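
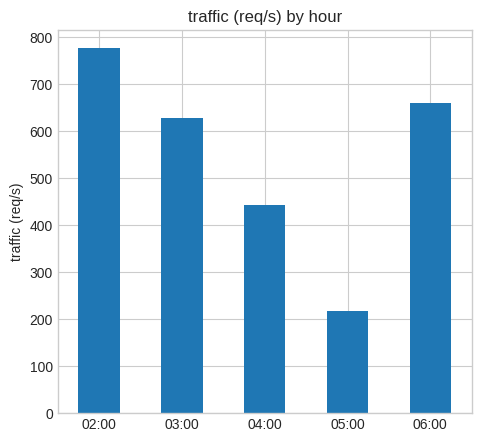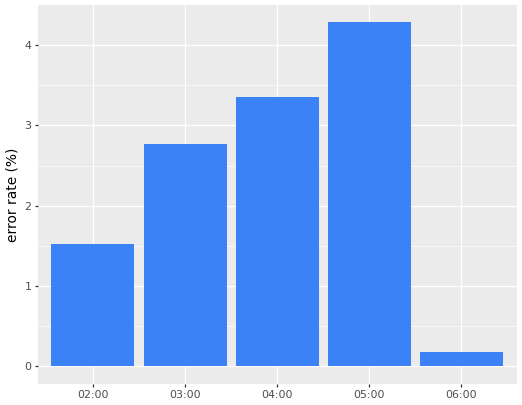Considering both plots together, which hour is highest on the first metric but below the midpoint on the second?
Chart 2 median error rate (%) ≈ 3; below-median hours: 02:00, 06:00. Among those, 02:00 has the highest traffic (req/s) (≈ 800).

02:00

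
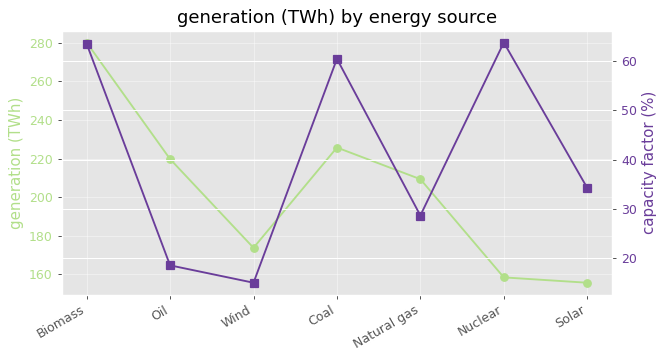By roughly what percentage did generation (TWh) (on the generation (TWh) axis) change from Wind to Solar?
≈ -11.1%

Wind ≈ 180, Solar ≈ 160; (160 − 180) / 180 ≈ -11.1%.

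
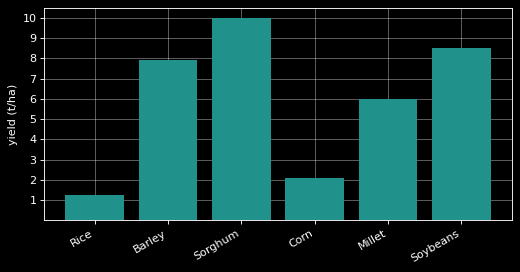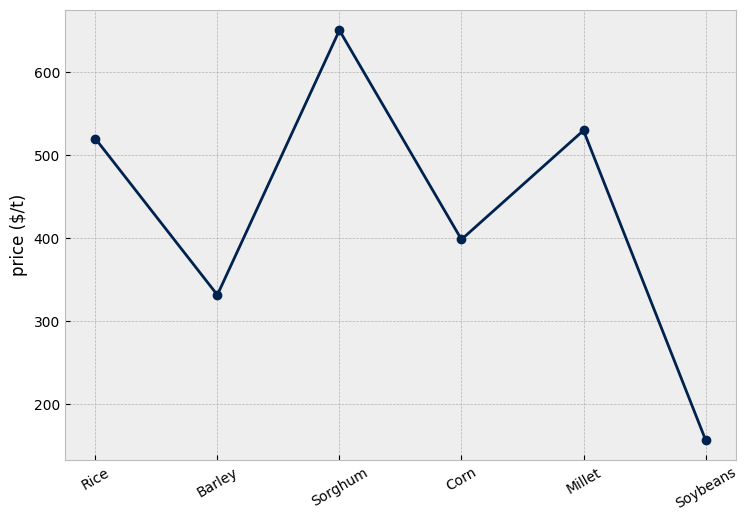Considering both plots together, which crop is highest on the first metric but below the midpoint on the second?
Soybeans

Chart 2 median price ($/t) ≈ 500; below-median crops: Barley, Corn, Soybeans. Among those, Soybeans has the highest yield (t/ha) (≈ 9).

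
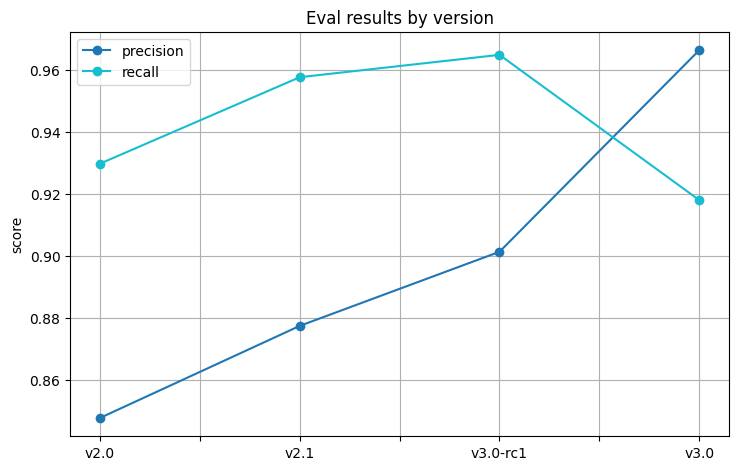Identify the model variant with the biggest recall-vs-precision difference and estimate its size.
v2.0, ≈ 0.08

v2.0: recall ≈ 0.93, precision ≈ 0.85 → gap ≈ 0.08. Next-largest (v2.1) is only ≈ 0.08.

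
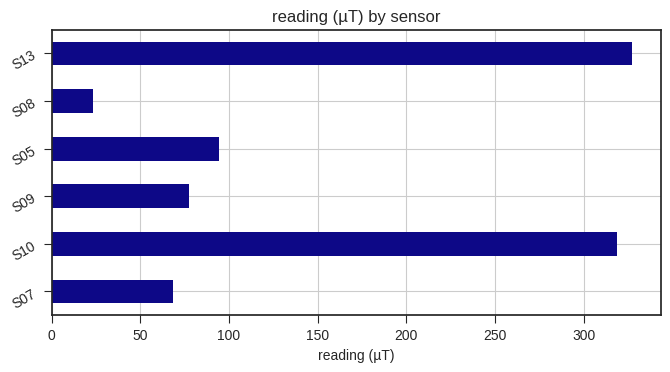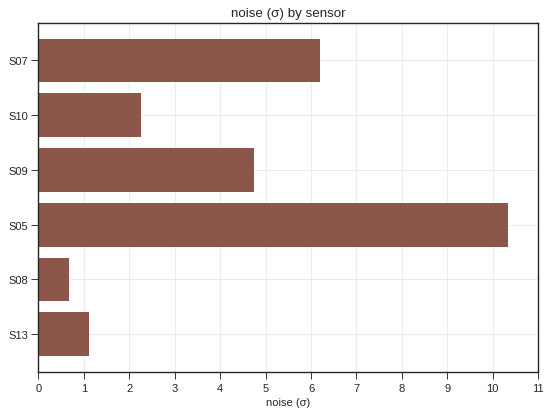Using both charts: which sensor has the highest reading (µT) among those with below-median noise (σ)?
S13

Chart 2 median noise (σ) ≈ 4; below-median sensors: S10, S08, S13. Among those, S13 has the highest reading (µT) (≈ 350).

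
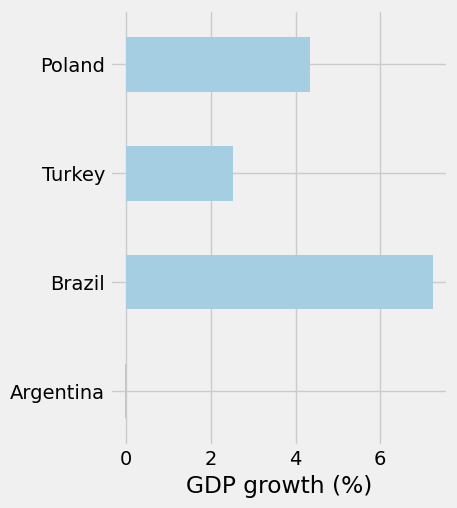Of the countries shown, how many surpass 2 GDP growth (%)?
Above 2: Brazil, Turkey, Poland.

3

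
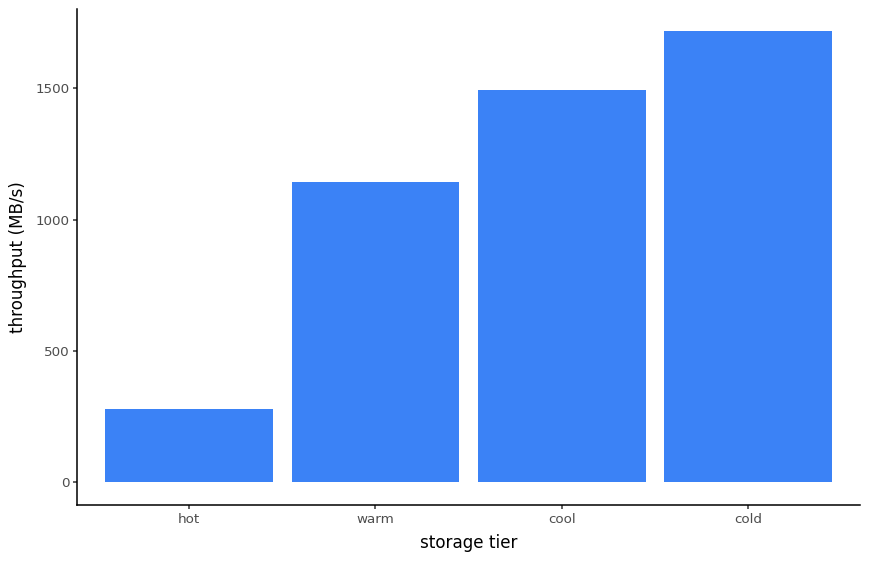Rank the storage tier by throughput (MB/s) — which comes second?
Top 3: cold ≈ 1800, cool ≈ 1400, warm ≈ 1200.

cool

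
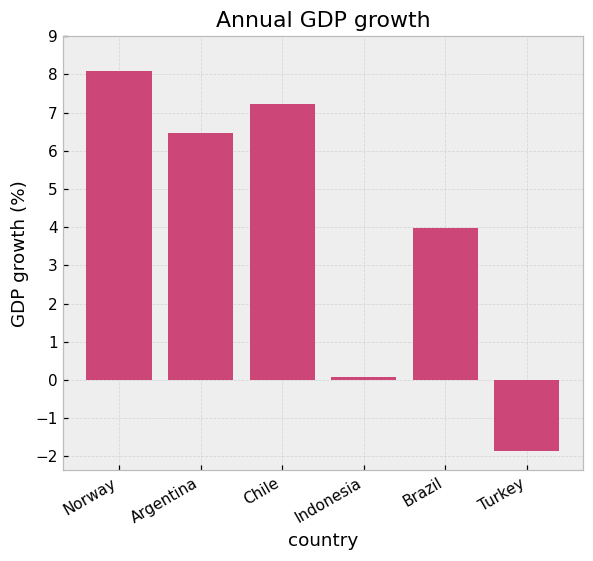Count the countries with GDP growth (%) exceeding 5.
Above 5: Norway, Argentina, Chile.

3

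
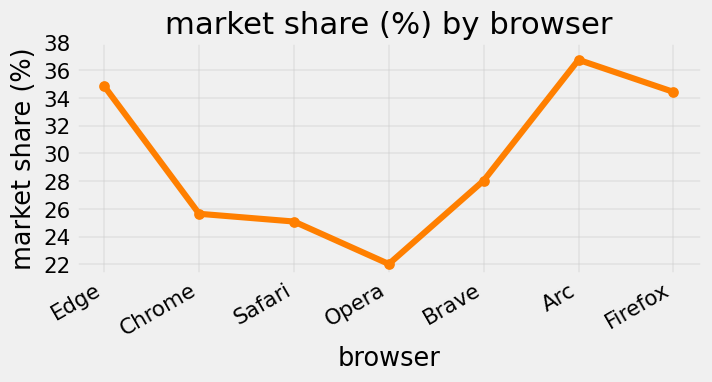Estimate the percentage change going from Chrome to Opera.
Chrome ≈ 26, Opera ≈ 22; (22 − 26) / 26 ≈ -15.4%.

≈ -15.4%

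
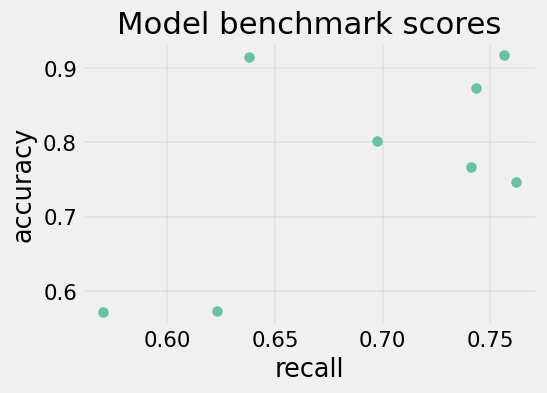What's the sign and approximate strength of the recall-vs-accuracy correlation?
positive, moderate

Points are positively correlated; moderate (|r| ≈ 0.6).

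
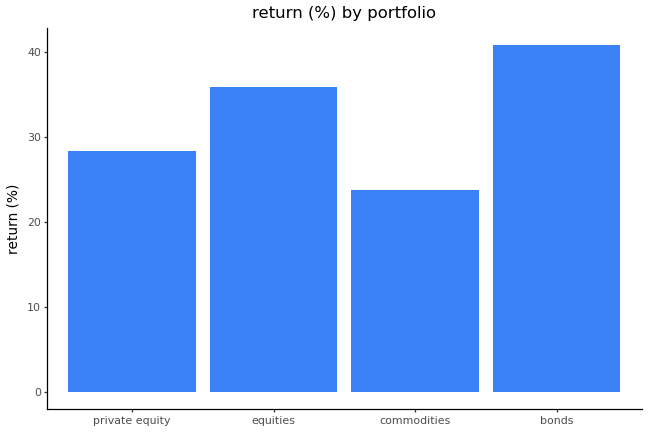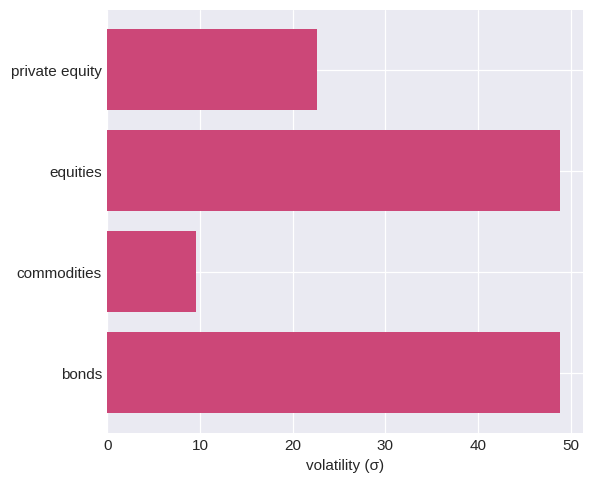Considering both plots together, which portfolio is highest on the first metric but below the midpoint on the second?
Chart 2 median volatility (σ) ≈ 35; below-median portfolios: private equity, commodities. Among those, private equity has the highest return (%) (≈ 30).

private equity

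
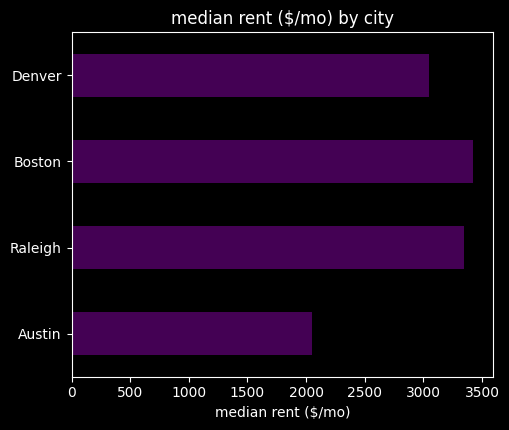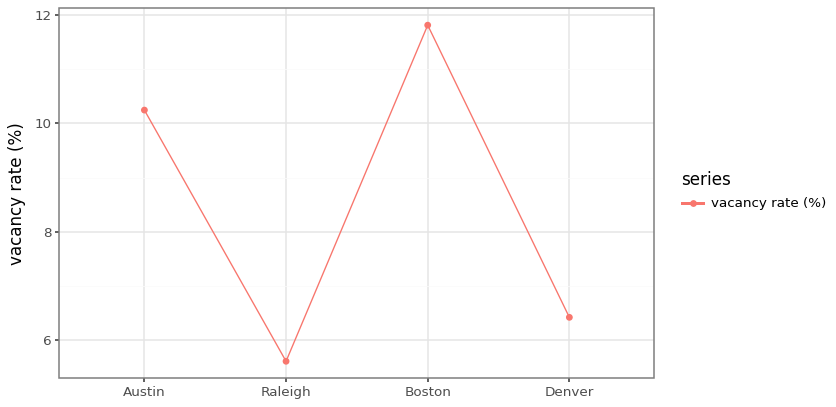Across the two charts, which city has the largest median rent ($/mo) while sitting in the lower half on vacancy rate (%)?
Chart 2 median vacancy rate (%) ≈ 8; below-median cities: Raleigh, Denver. Among those, Raleigh has the highest median rent ($/mo) (≈ 3500).

Raleigh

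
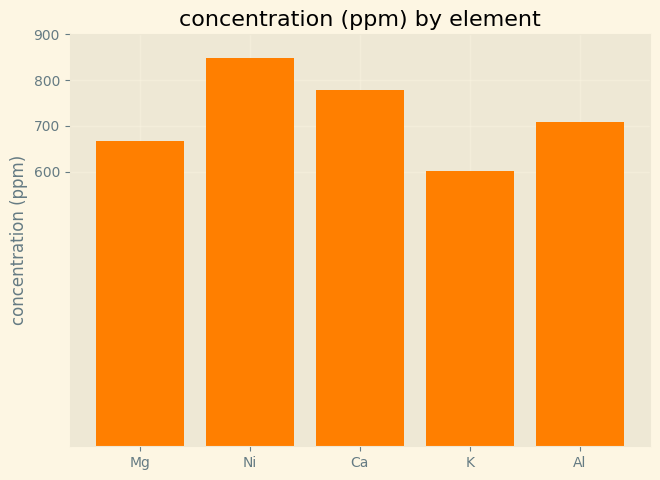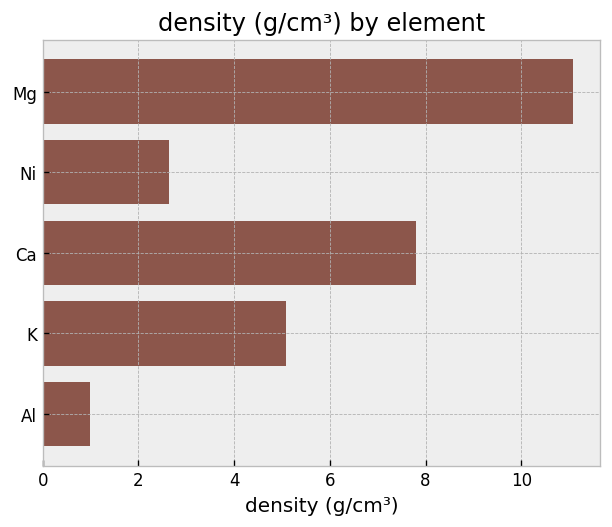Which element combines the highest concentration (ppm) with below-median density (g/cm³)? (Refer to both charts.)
Ni

Chart 2 median density (g/cm³) ≈ 6; below-median elements: Ni, Al. Among those, Ni has the highest concentration (ppm) (≈ 800).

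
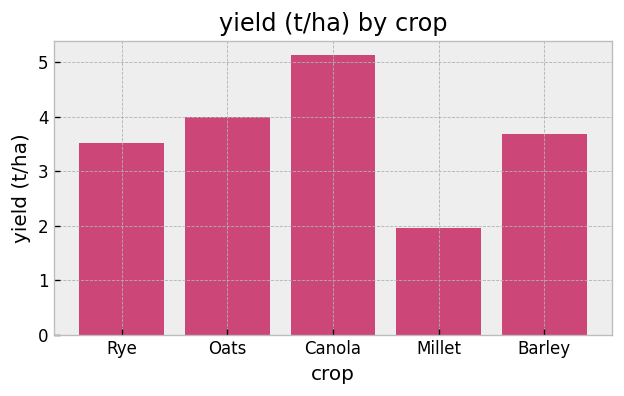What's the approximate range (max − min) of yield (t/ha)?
≈ 3.0

Max Canola ≈ 5.0, min Millet ≈ 2.0; range ≈ 3.0.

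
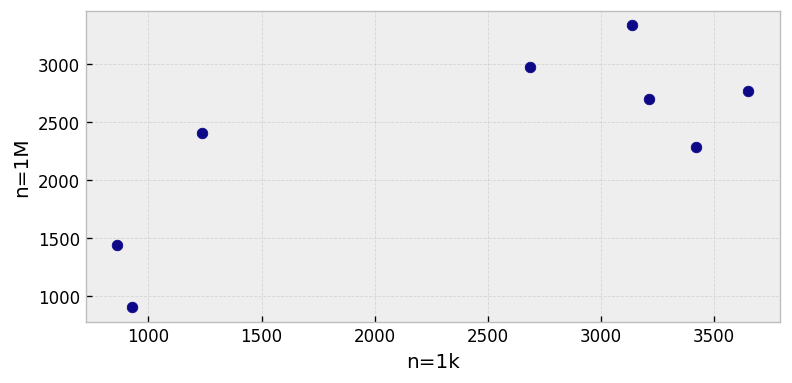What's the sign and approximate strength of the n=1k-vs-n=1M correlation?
positive, strong

Points are positively correlated; strong (|r| ≈ 0.8).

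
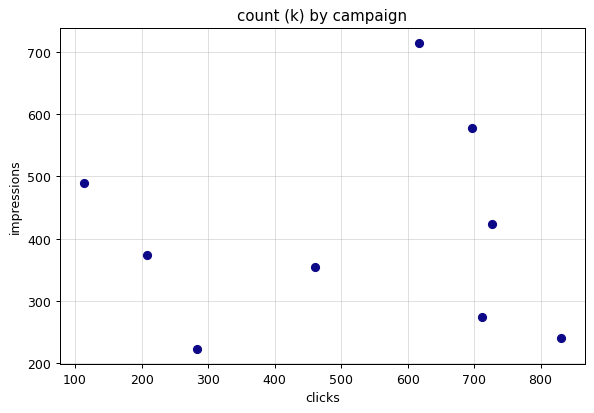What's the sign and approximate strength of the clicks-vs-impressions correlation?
no clear correlation

Points are roughly uncorrelated; weak (|r| ≈ 0.0).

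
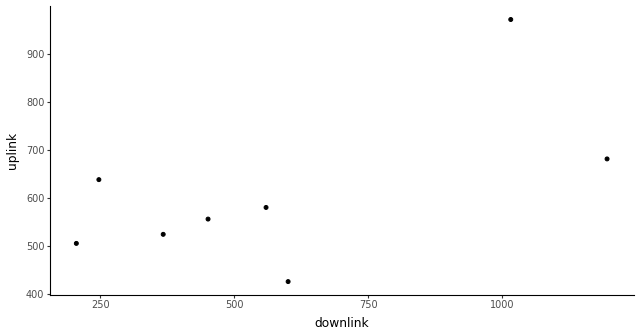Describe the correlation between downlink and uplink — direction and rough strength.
positive, moderate

Points are positively correlated; moderate (|r| ≈ 0.6).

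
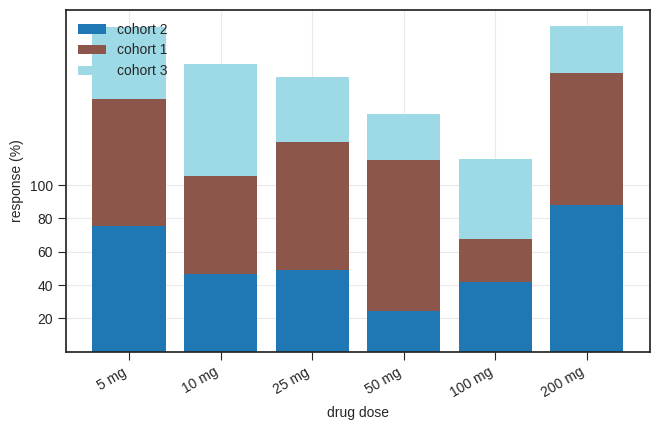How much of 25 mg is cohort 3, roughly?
cohort 3 top ≈ 160, bottom ≈ 120; segment ≈ 40.

≈ 40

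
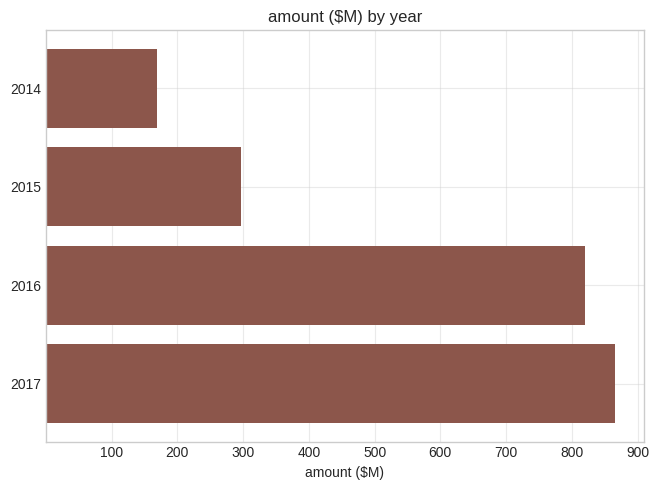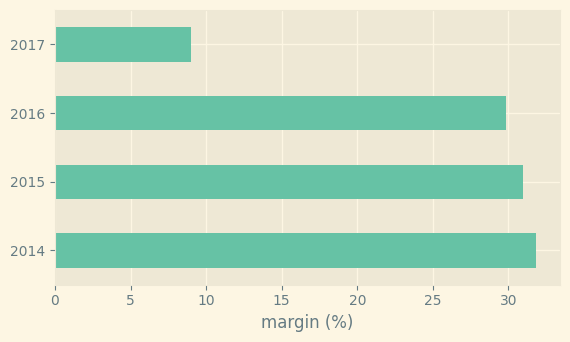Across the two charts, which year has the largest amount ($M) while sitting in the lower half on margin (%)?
2017

Chart 2 median margin (%) ≈ 30; below-median years: 2016, 2017. Among those, 2017 has the highest amount ($M) (≈ 900).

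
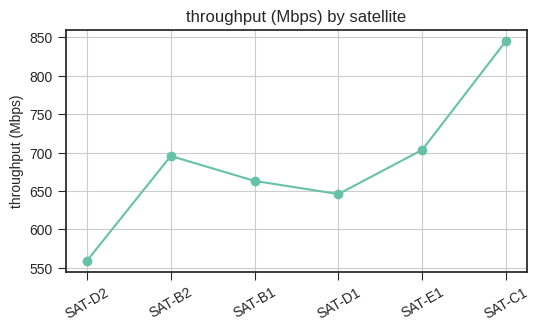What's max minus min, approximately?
≈ 300

Max SAT-C1 ≈ 850, min SAT-D2 ≈ 550; range ≈ 300.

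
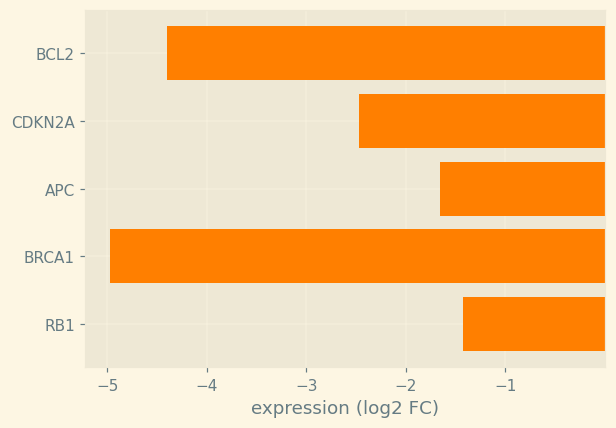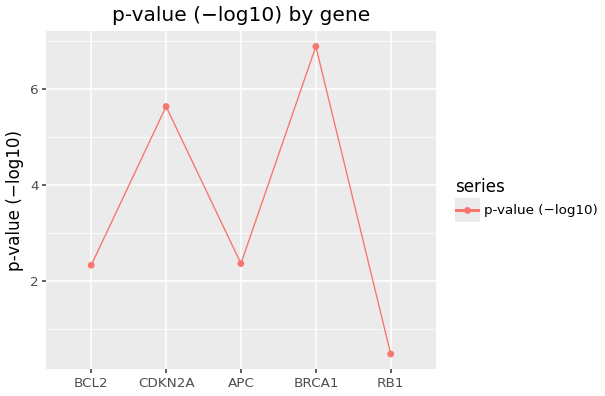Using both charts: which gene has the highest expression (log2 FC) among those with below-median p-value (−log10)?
RB1

Chart 2 median p-value (−log10) ≈ 2; below-median genes: BCL2, RB1. Among those, RB1 has the highest expression (log2 FC) (≈ -1).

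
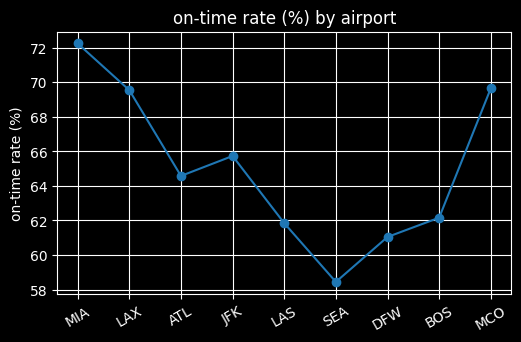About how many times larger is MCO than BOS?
≈ 1.13×

MCO ≈ 70, BOS ≈ 62; 70/62 ≈ 1.13.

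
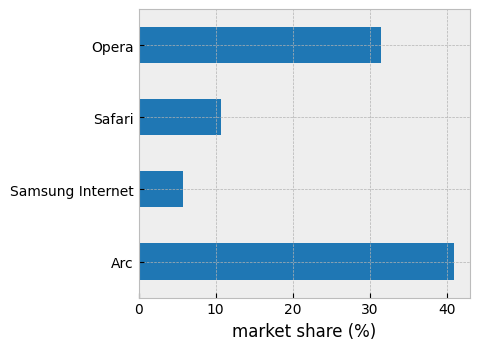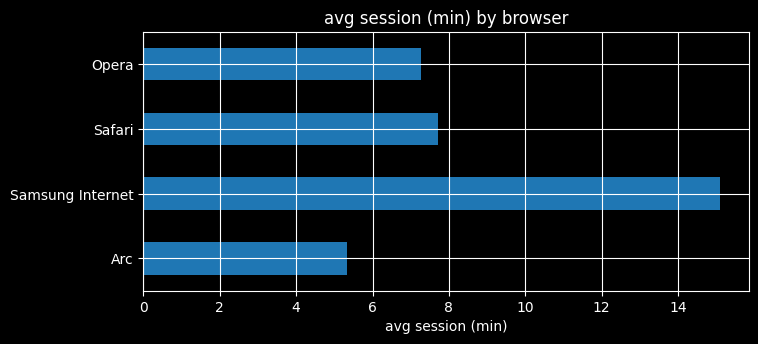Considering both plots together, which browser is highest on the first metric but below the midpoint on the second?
Arc

Chart 2 median avg session (min) ≈ 8; below-median browsers: Arc, Opera. Among those, Arc has the highest market share (%) (≈ 40).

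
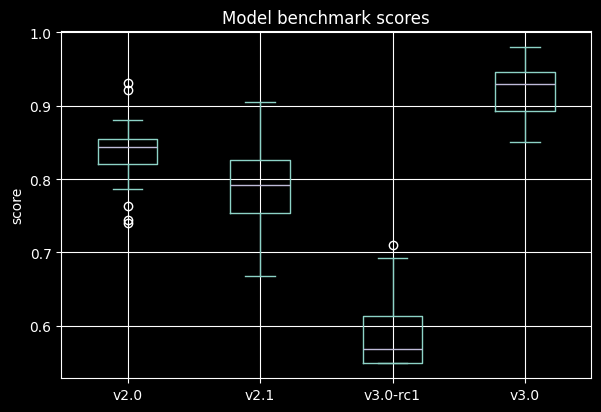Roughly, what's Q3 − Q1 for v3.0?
Q3 ≈ 0.95, Q1 ≈ 0.90; IQR ≈ 0.05.

≈ 0.05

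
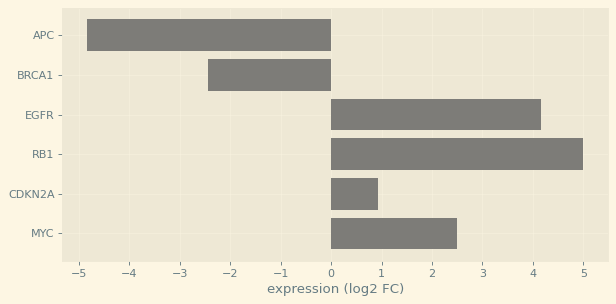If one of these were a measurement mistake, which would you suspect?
APC ≈ -5; the rest sit between ≈ -2 and ≈ 5.

APC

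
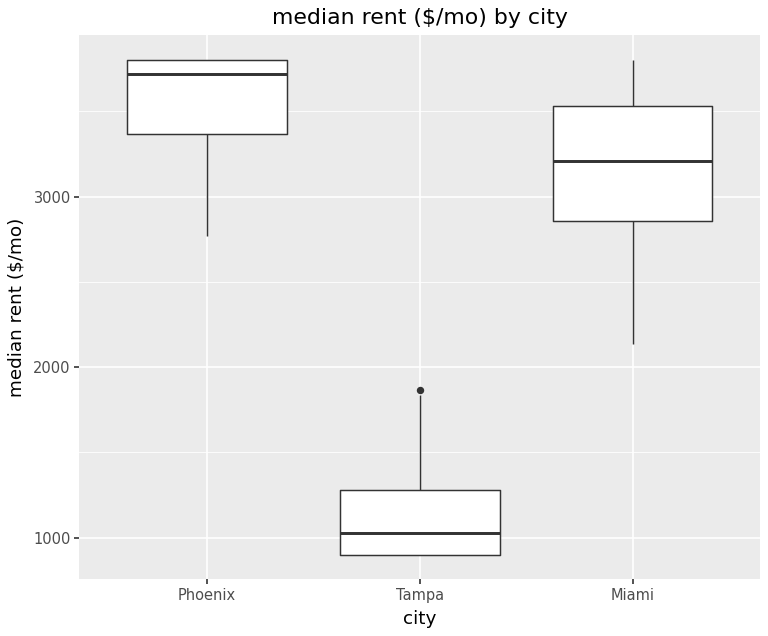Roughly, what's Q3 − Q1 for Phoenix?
Q3 ≈ 3800, Q1 ≈ 3400; IQR ≈ 400.

≈ 400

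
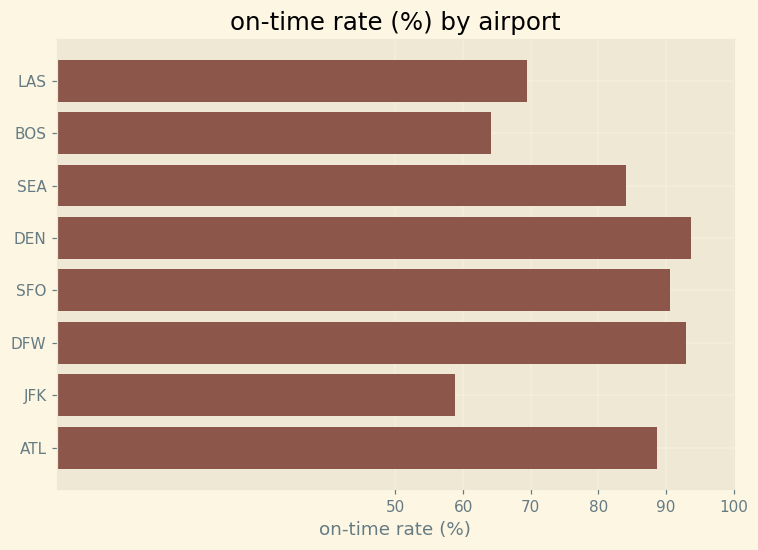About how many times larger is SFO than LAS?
SFO ≈ 90, LAS ≈ 70; 90/70 ≈ 1.29.

≈ 1.29×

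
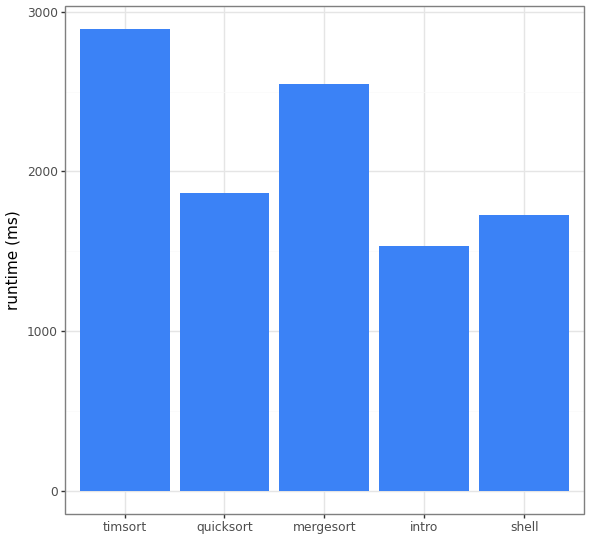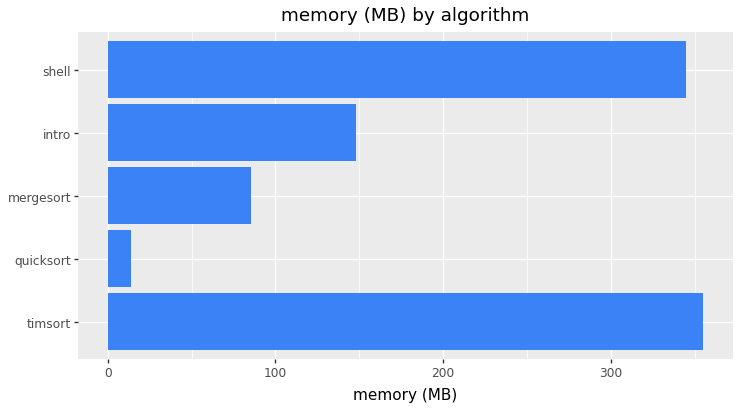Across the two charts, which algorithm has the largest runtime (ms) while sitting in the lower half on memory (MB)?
Chart 2 median memory (MB) ≈ 150; below-median algorithms: quicksort, mergesort. Among those, mergesort has the highest runtime (ms) (≈ 2500).

mergesort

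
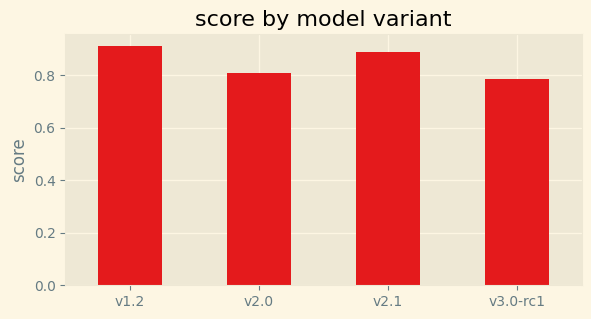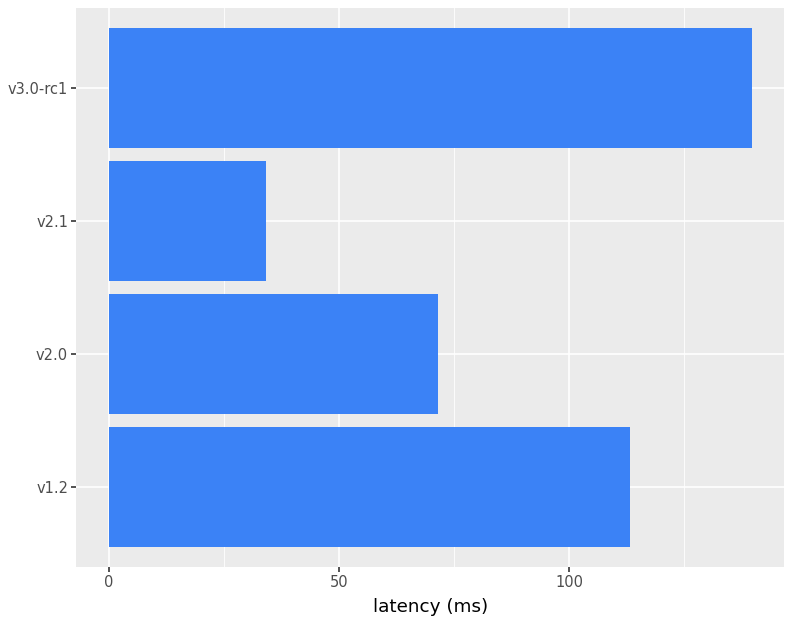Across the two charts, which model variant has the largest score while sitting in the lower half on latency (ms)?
v2.1

Chart 2 median latency (ms) ≈ 100; below-median model variants: v2.0, v2.1. Among those, v2.1 has the highest score (≈ 0.9).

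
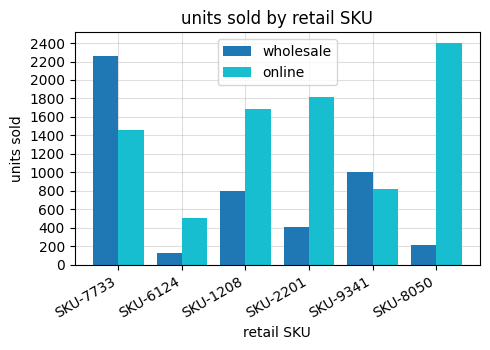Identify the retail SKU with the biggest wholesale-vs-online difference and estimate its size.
SKU-8050: wholesale ≈ 200, online ≈ 2400 → gap ≈ 2200. Next-largest (SKU-2201) is only ≈ 1400.

SKU-8050, ≈ 2200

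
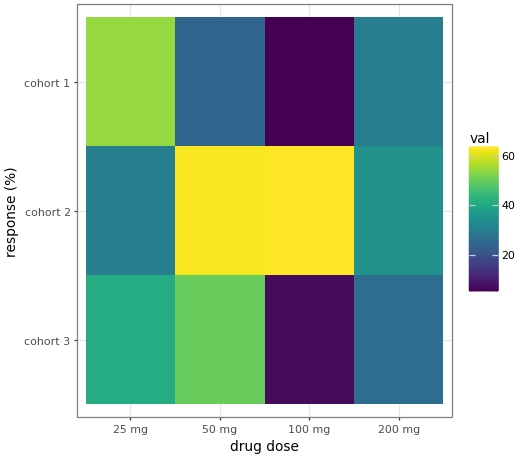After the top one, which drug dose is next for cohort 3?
25 mg

Top 3 for cohort 3: 50 mg ≈ 50, 25 mg ≈ 40, 200 mg ≈ 25.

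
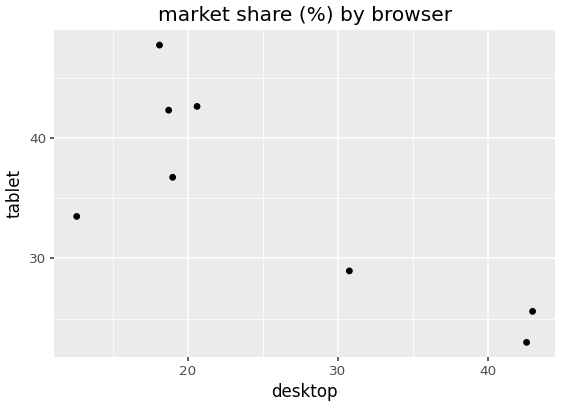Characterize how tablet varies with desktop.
negative, strong

Points are negatively correlated; strong (|r| ≈ 0.8).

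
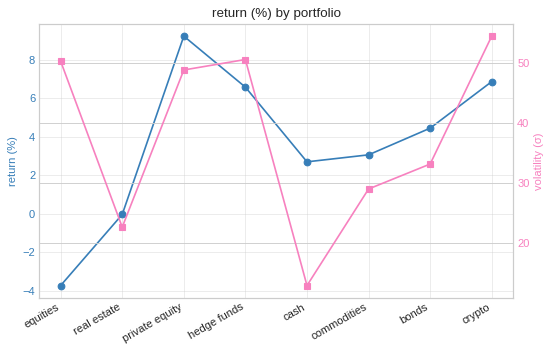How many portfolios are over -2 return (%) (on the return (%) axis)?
7

Above -2: real estate, private equity, hedge funds, cash, commodities, bonds, crypto.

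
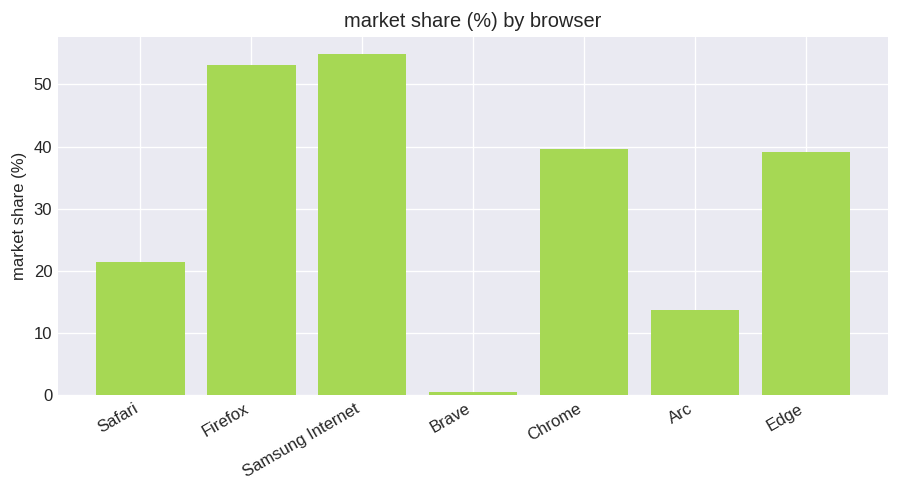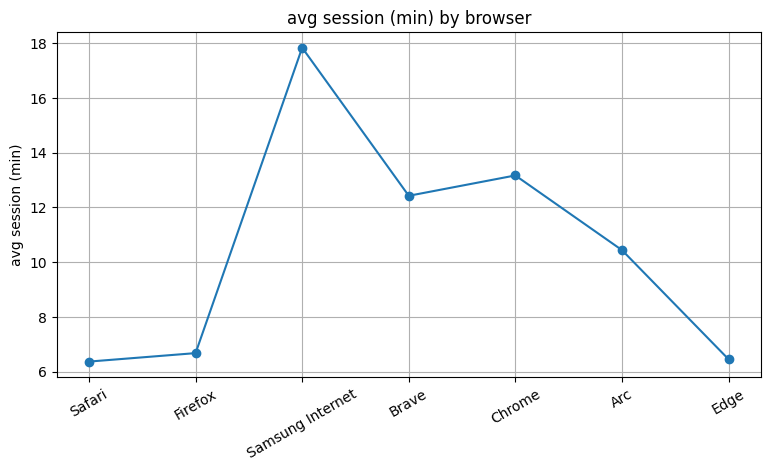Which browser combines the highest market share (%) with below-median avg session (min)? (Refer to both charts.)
Chart 2 median avg session (min) ≈ 10; below-median browsers: Safari, Firefox, Edge. Among those, Firefox has the highest market share (%) (≈ 50).

Firefox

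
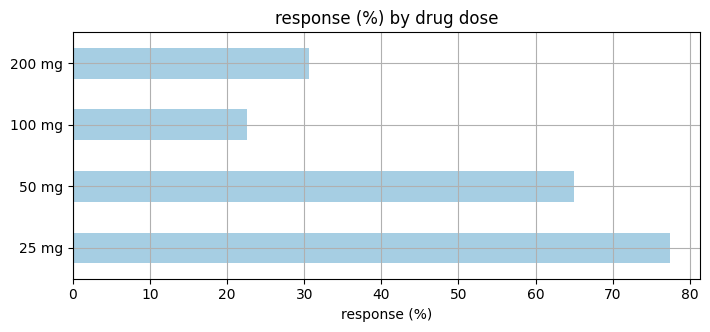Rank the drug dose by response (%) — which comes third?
200 mg

Top 4: 25 mg ≈ 80, 50 mg ≈ 60, 200 mg ≈ 30, 100 mg ≈ 20.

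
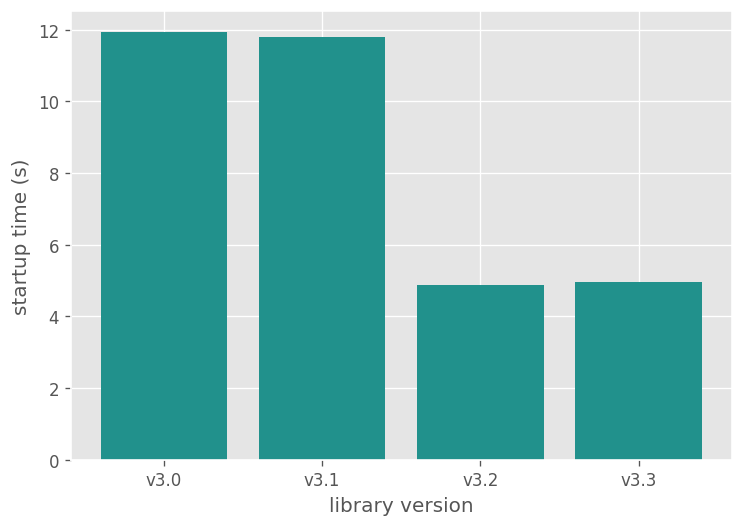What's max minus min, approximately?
≈ 7

Max v3.0 ≈ 12, min v3.2 ≈ 5; range ≈ 7.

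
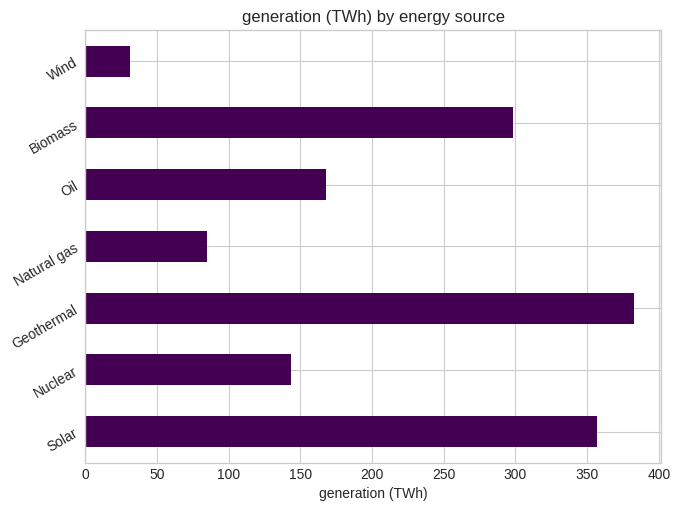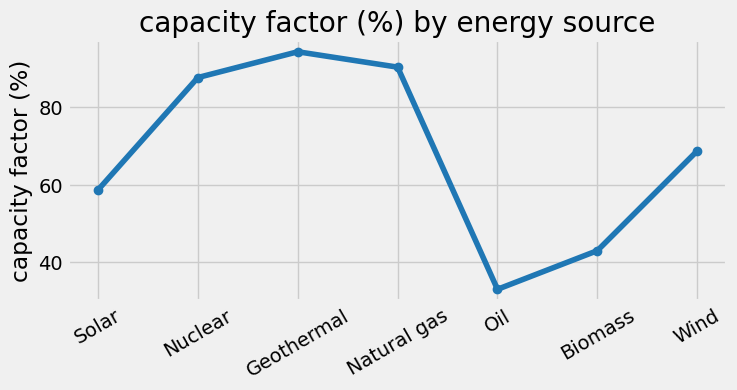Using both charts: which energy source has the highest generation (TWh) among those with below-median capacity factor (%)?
Solar

Chart 2 median capacity factor (%) ≈ 70; below-median energy sources: Solar, Oil, Biomass. Among those, Solar has the highest generation (TWh) (≈ 350).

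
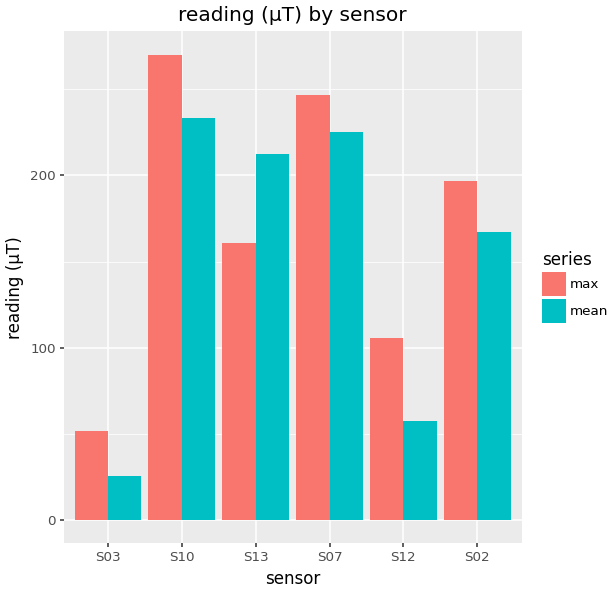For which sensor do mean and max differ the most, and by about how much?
S13: mean ≈ 225, max ≈ 150 → gap ≈ 75. Next-largest (S12) is only ≈ 50.

S13, ≈ 75 µT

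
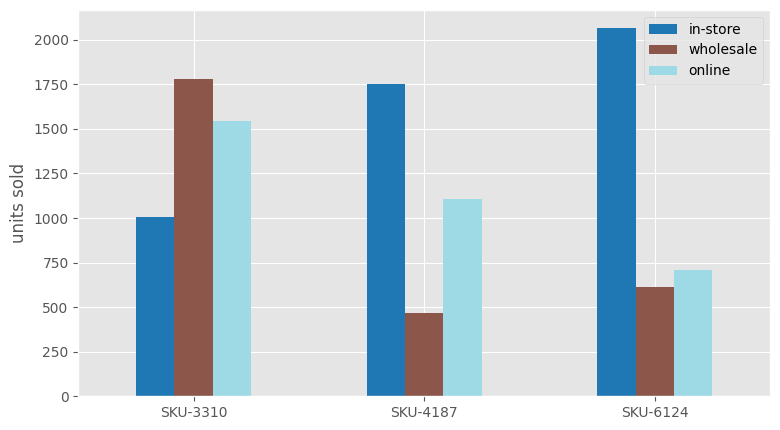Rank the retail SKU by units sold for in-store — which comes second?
SKU-4187

Top 3 for in-store: SKU-6124 ≈ 2000, SKU-4187 ≈ 1800, SKU-3310 ≈ 1000.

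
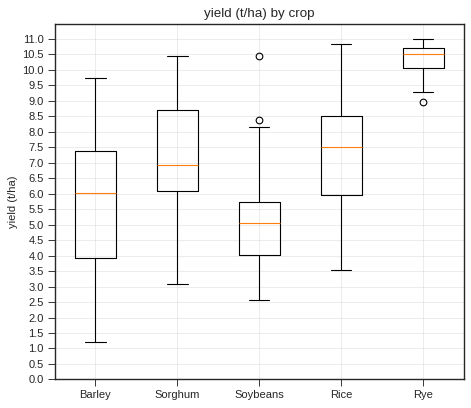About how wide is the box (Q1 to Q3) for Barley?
≈ 3.5

Q3 ≈ 7.5, Q1 ≈ 4.0; IQR ≈ 3.5.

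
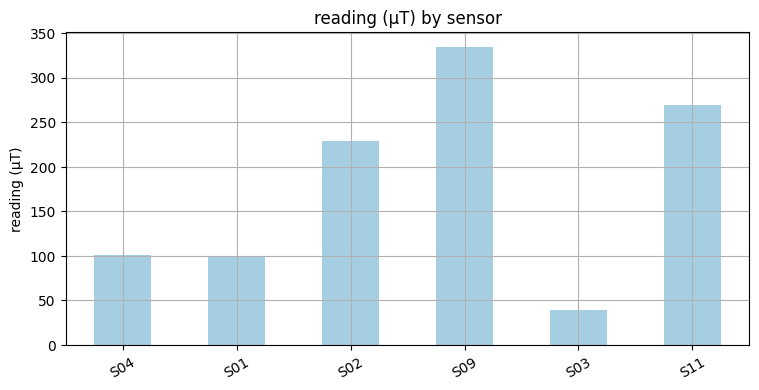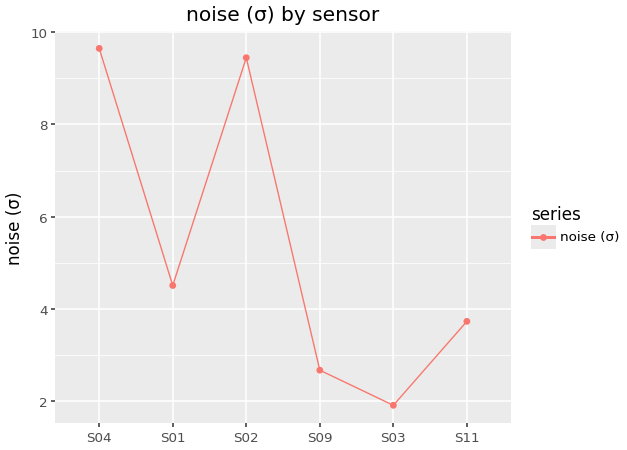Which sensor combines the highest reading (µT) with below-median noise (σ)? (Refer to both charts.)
Chart 2 median noise (σ) ≈ 4; below-median sensors: S09, S03, S11. Among those, S09 has the highest reading (µT) (≈ 350).

S09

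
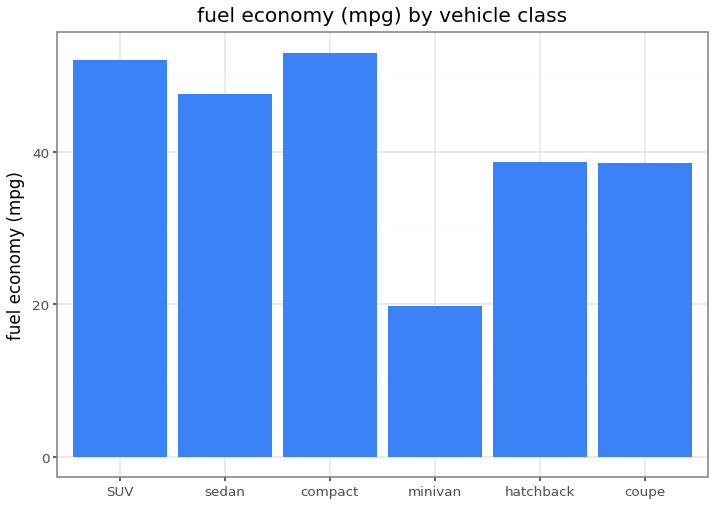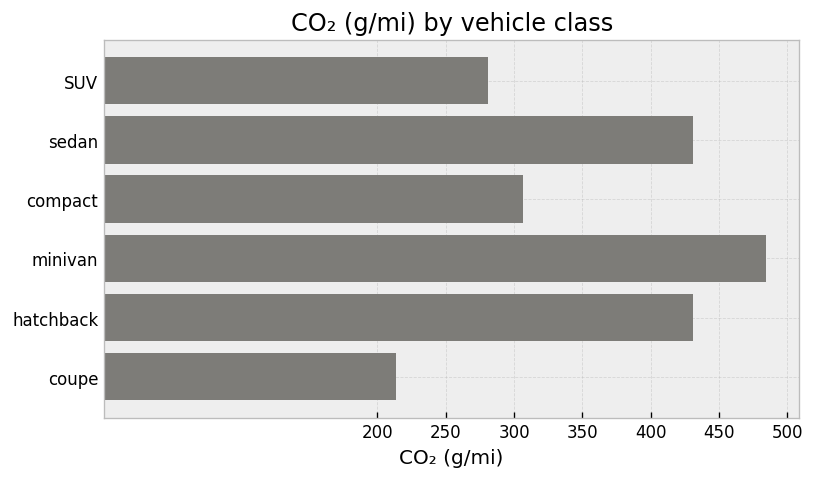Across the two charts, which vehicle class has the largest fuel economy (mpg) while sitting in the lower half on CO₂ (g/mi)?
compact

Chart 2 median CO₂ (g/mi) ≈ 350; below-median vehicle classes: SUV, compact, coupe. Among those, compact has the highest fuel economy (mpg) (≈ 55).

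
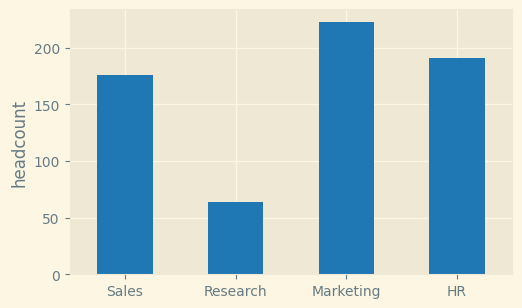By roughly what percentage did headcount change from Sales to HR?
Sales ≈ 180, HR ≈ 200; (200 − 180) / 180 ≈ +11.1%.

≈ +11.1%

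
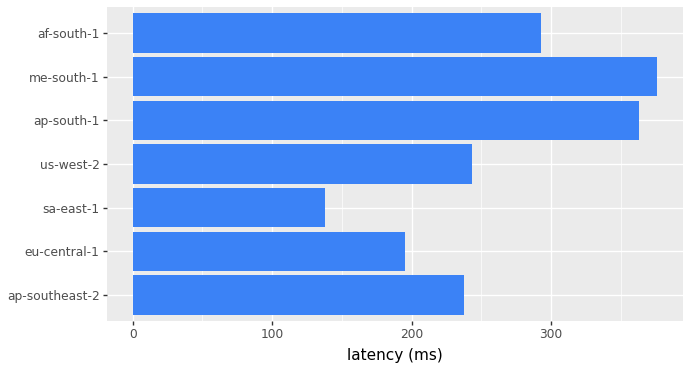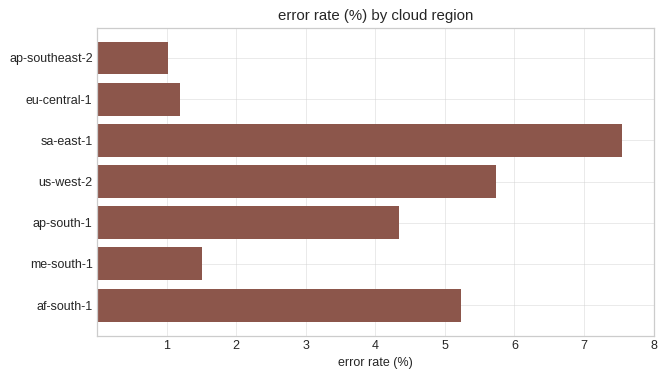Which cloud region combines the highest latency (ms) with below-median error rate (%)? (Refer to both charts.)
me-south-1

Chart 2 median error rate (%) ≈ 4; below-median cloud regions: ap-southeast-2, eu-central-1, me-south-1. Among those, me-south-1 has the highest latency (ms) (≈ 400).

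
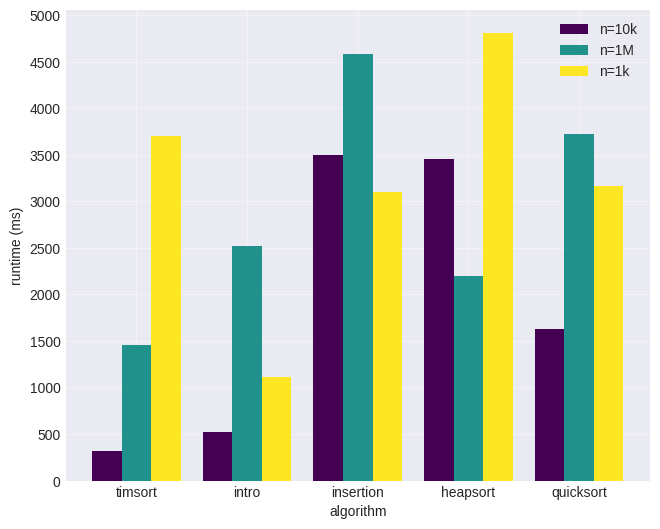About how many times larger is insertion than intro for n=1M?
insertion ≈ 4500, intro ≈ 2500; 4500/2500 ≈ 1.8.

≈ 1.8×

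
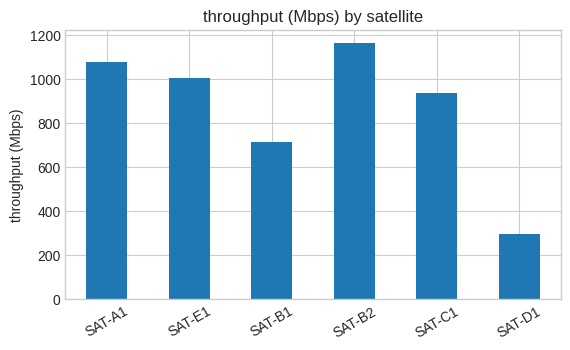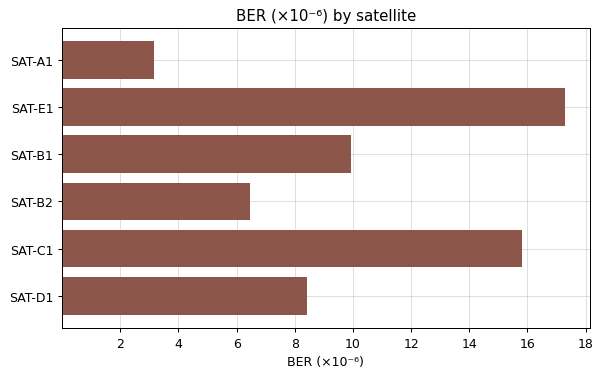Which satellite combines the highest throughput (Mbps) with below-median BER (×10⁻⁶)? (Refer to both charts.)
Chart 2 median BER (×10⁻⁶) ≈ 10; below-median satellites: SAT-A1, SAT-B2, SAT-D1. Among those, SAT-B2 has the highest throughput (Mbps) (≈ 1200).

SAT-B2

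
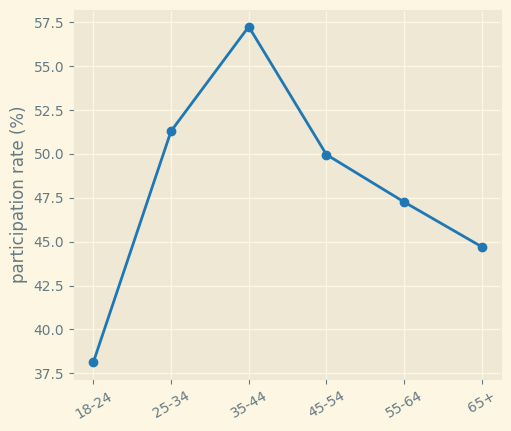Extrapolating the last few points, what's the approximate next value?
≈ 41

Last three: 50, 48, 44 → slope ≈ -3/step → next ≈ 41.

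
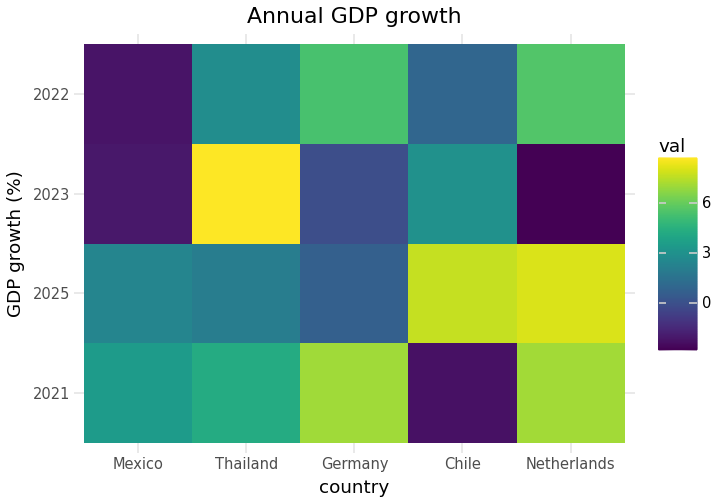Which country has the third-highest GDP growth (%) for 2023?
Germany

Top 4 for 2023: Thailand ≈ 9, Chile ≈ 3, Germany ≈ 0, Mexico ≈ -2.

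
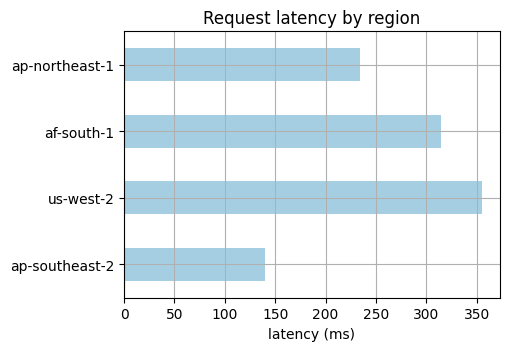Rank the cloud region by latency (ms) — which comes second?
af-south-1

Top 3: us-west-2 ≈ 350, af-south-1 ≈ 300, ap-northeast-1 ≈ 250.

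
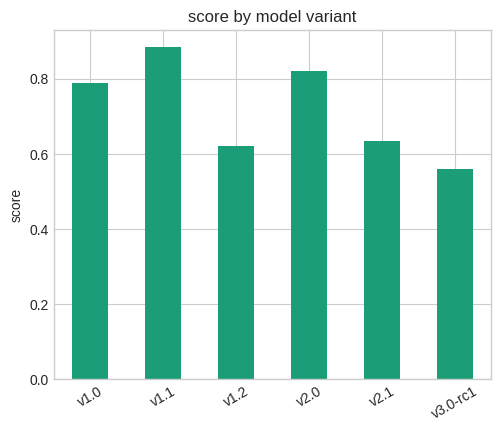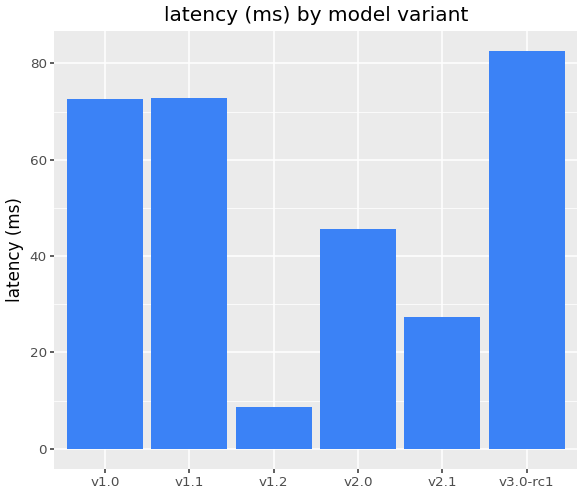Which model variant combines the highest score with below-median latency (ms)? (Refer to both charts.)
Chart 2 median latency (ms) ≈ 60; below-median model variants: v1.2, v2.0, v2.1. Among those, v2.0 has the highest score (≈ 0.8).

v2.0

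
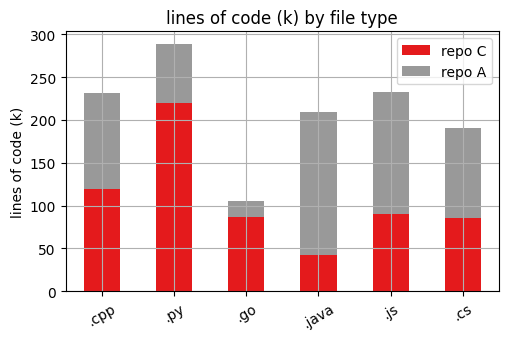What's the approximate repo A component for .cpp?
≈ 100

repo A top ≈ 225, bottom ≈ 125; segment ≈ 100.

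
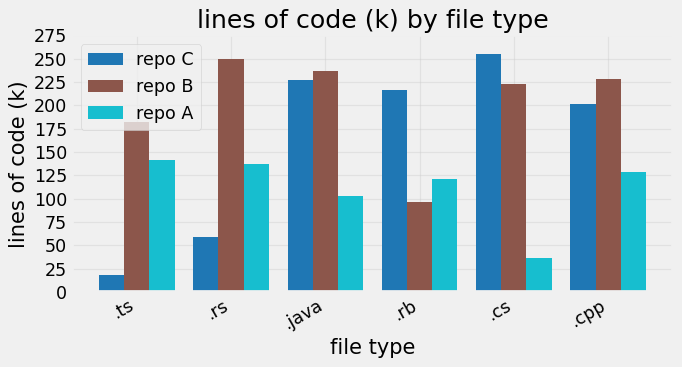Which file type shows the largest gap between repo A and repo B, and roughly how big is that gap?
.cs: repo A ≈ 25, repo B ≈ 225 → gap ≈ 200. Next-largest (.java) is only ≈ 125.

.cs, ≈ 200 k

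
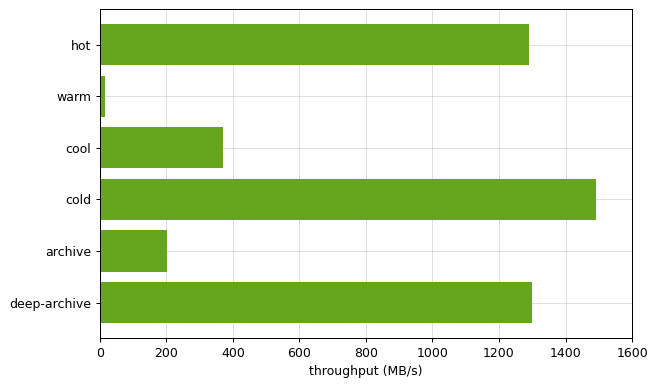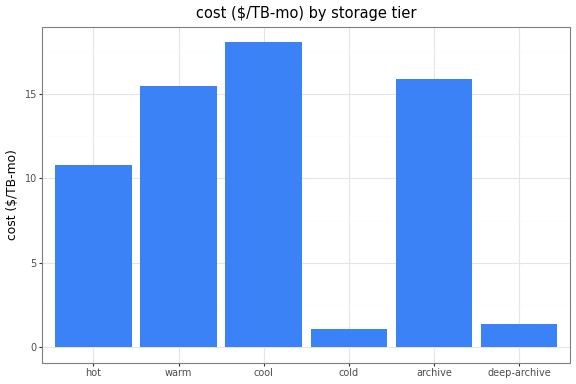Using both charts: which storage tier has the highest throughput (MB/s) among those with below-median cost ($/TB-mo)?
cold

Chart 2 median cost ($/TB-mo) ≈ 14; below-median storage tiers: hot, cold, deep-archive. Among those, cold has the highest throughput (MB/s) (≈ 1400).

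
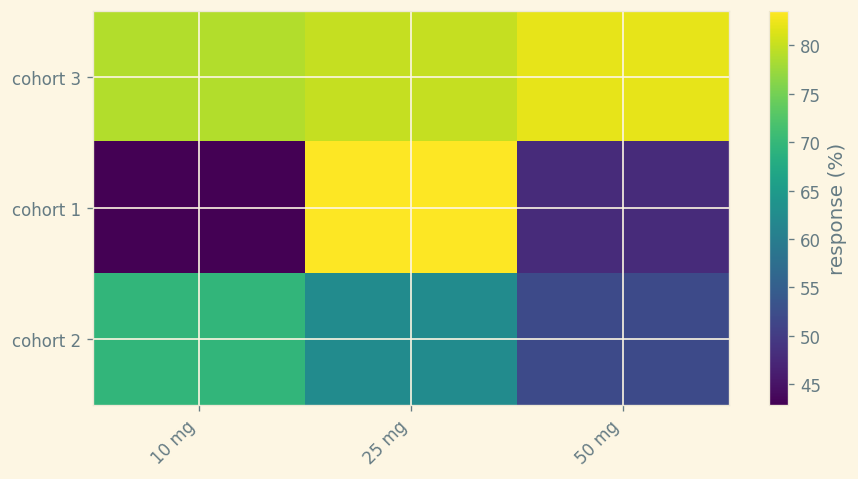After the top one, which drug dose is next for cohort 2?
25 mg

Top 3 for cohort 2: 10 mg ≈ 70, 25 mg ≈ 60, 50 mg ≈ 50.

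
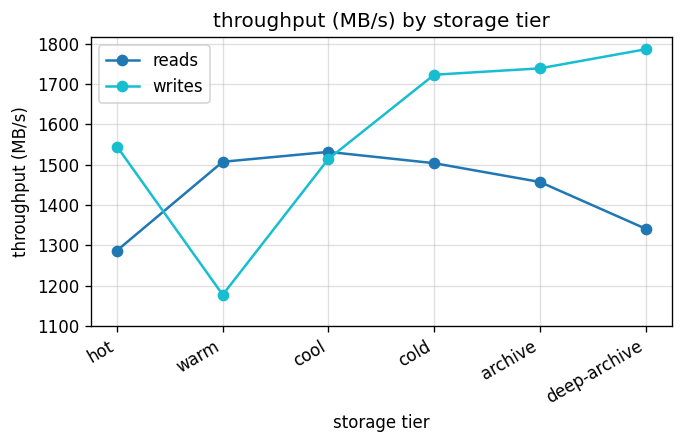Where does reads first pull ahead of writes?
warm

hot: reads ≈ 1300 vs writes ≈ 1500 (not yet); warm: reads ≈ 1500 vs writes ≈ 1200 (first crossover).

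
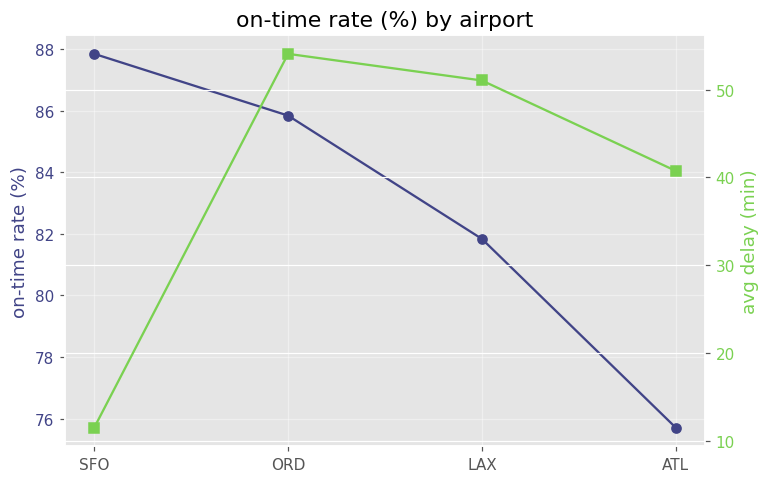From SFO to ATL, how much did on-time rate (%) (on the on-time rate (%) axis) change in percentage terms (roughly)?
SFO ≈ 88, ATL ≈ 76; (76 − 88) / 88 ≈ -13.6%.

≈ -13.6%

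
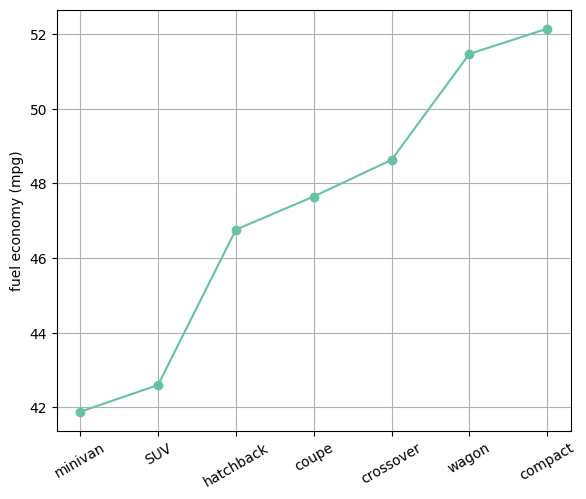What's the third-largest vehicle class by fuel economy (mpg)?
Top 4: compact ≈ 52, wagon ≈ 51, crossover ≈ 49, coupe ≈ 48.

crossover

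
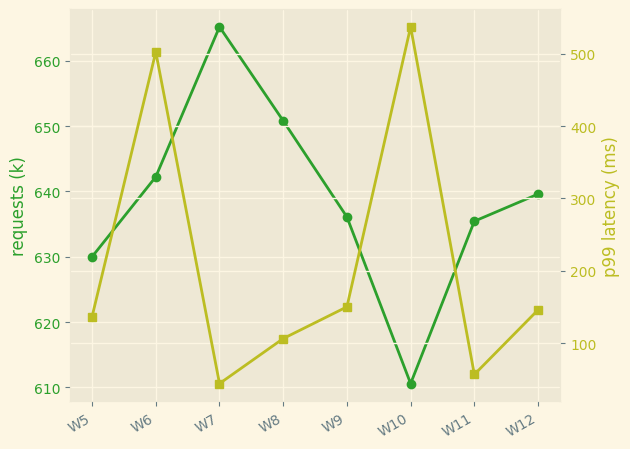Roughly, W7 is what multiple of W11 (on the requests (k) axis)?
≈ 1.05×

W7 ≈ 665, W11 ≈ 635; 665/635 ≈ 1.05.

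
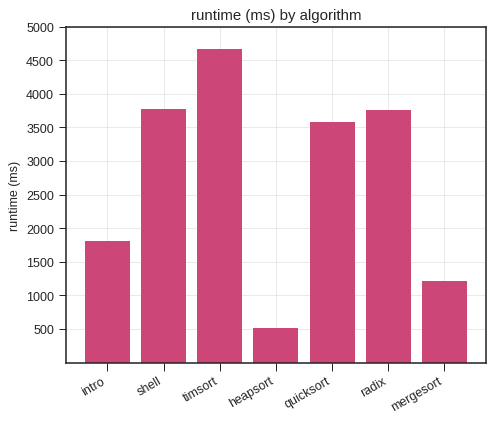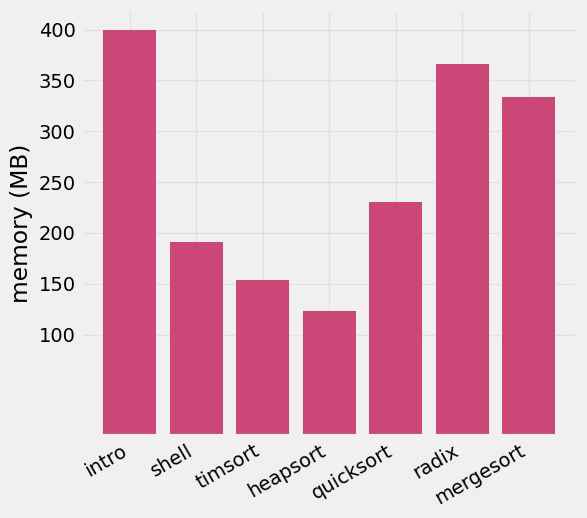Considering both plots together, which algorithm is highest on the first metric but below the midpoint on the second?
timsort

Chart 2 median memory (MB) ≈ 250; below-median algorithms: shell, timsort, heapsort. Among those, timsort has the highest runtime (ms) (≈ 4500).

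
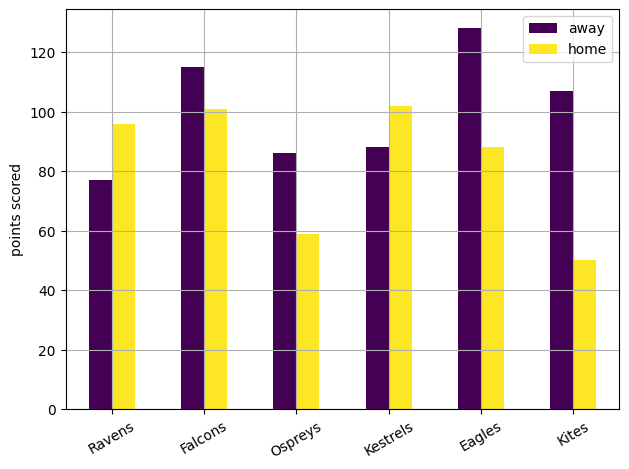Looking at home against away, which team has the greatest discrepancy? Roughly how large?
Kites, ≈ 60

Kites: home ≈ 40, away ≈ 100 → gap ≈ 60. Next-largest (Eagles) is only ≈ 40.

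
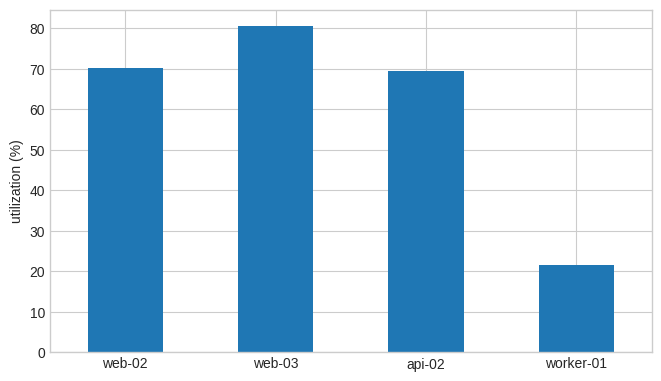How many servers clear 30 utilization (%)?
Above 30: web-02, web-03, api-02.

3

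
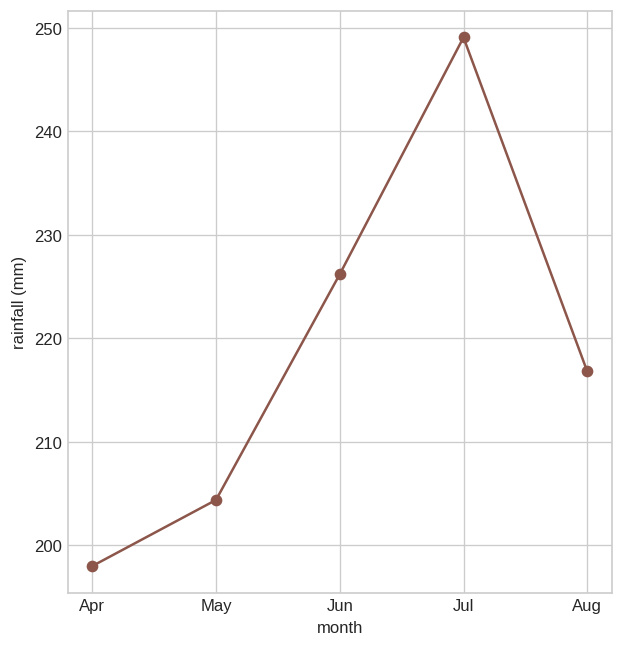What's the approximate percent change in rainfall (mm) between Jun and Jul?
≈ +11.1%

Jun ≈ 225, Jul ≈ 250; (250 − 225) / 225 ≈ +11.1%.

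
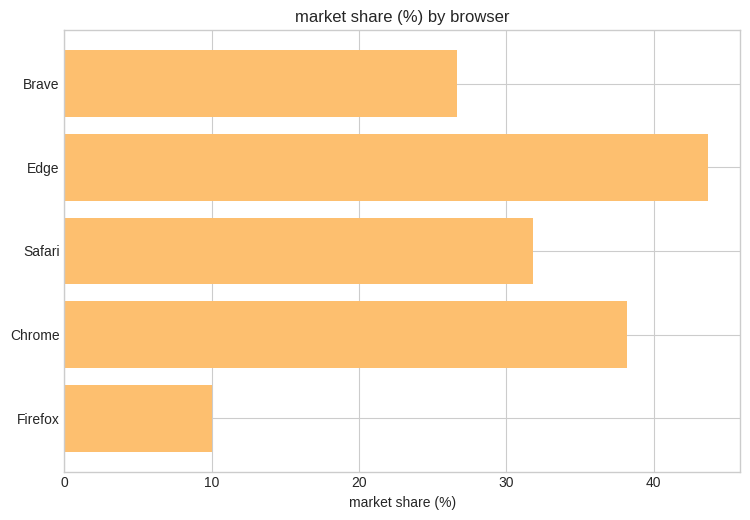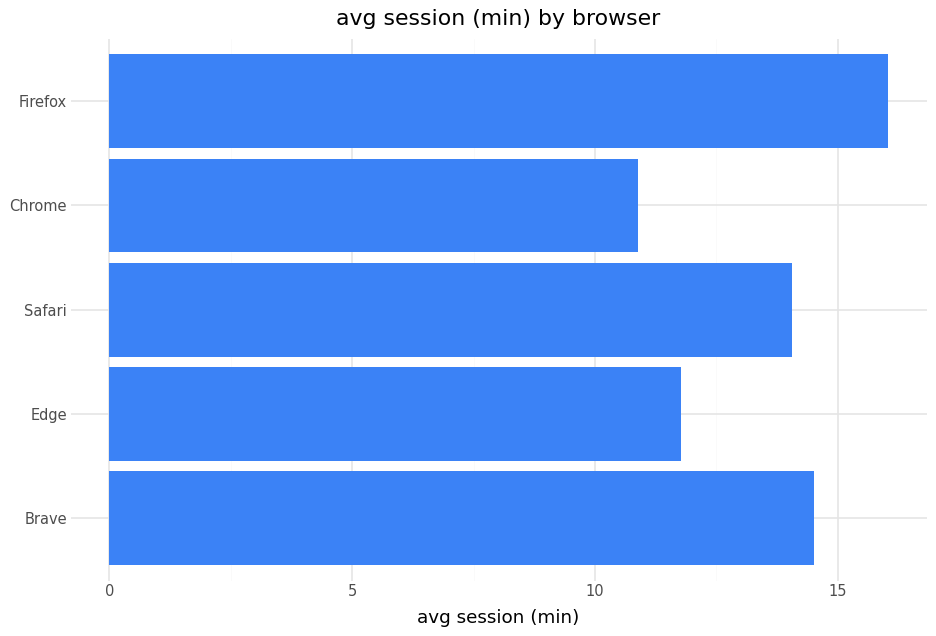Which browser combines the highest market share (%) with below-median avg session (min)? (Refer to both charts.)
Chart 2 median avg session (min) ≈ 14; below-median browsers: Edge, Chrome. Among those, Edge has the highest market share (%) (≈ 45).

Edge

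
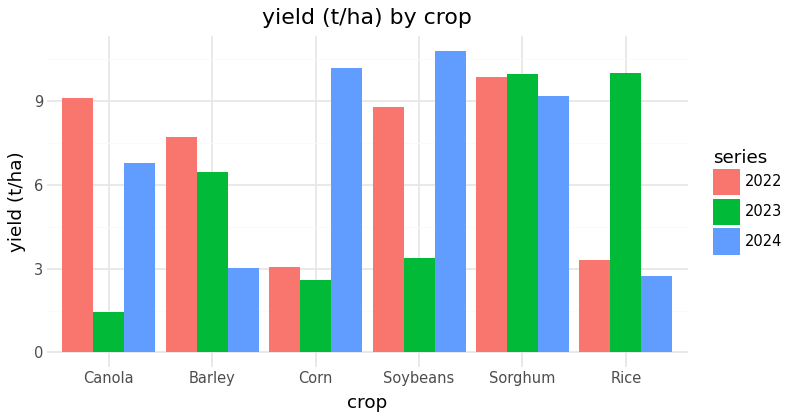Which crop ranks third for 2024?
Top 4 for 2024: Soybeans ≈ 11, Corn ≈ 10, Sorghum ≈ 9, Canola ≈ 7.

Sorghum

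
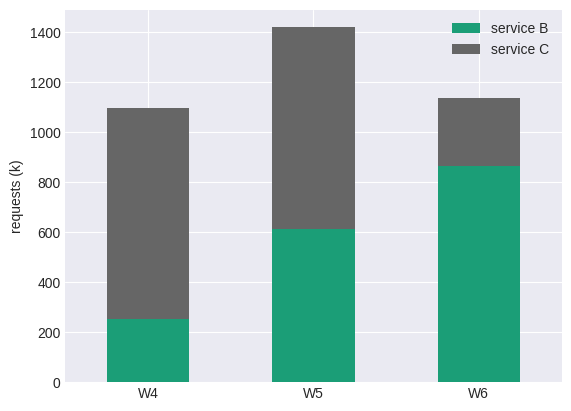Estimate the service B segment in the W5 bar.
service B top ≈ 600, bottom ≈ 0; segment ≈ 600.

≈ 600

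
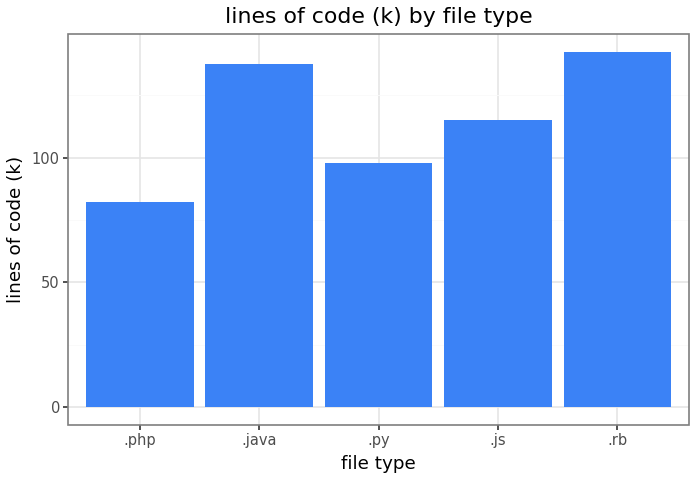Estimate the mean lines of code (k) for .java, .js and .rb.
(140 + 120 + 140) / 3 ≈ 133.

≈ 133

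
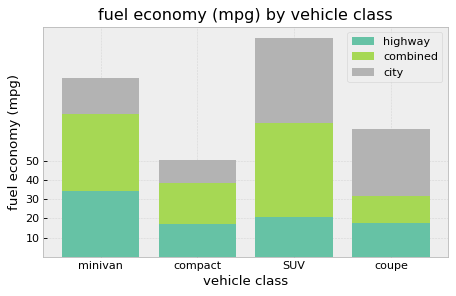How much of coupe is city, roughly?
city top ≈ 70, bottom ≈ 30; segment ≈ 40.

≈ 40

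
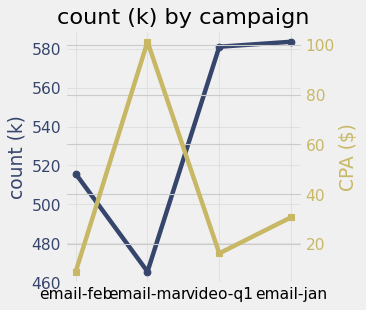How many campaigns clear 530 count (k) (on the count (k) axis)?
Above 530: video-q1, email-jan.

2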